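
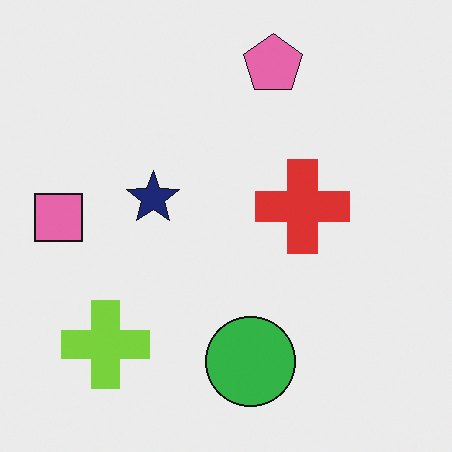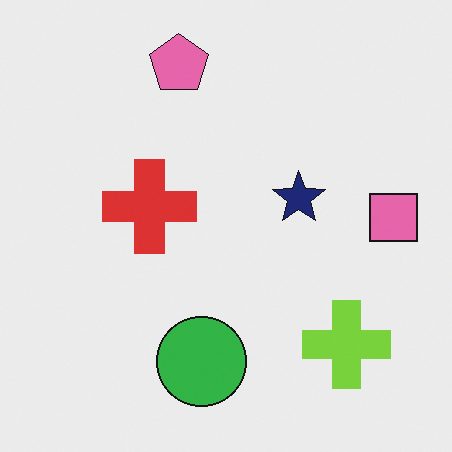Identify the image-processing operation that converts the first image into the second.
The second image is the first flipped horizontally (left ↔ right).

The pink square is in the left of the first image and the right of the second — shapes on opposite sides of the vertical midline have swapped in a mirror flip.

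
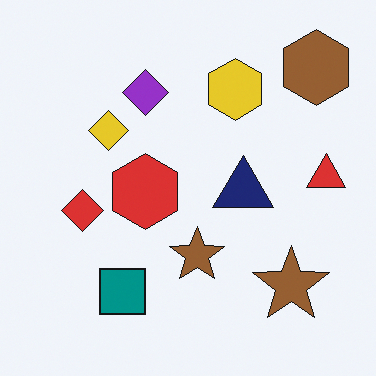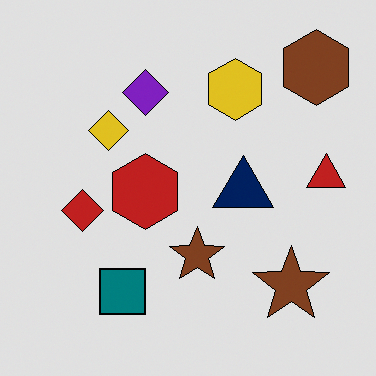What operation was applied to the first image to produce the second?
This is the original image posterized to a reduced palette.

Each flat color has snapped to a coarser quantized level — most visibly, the near-white background has dropped to a flat grey.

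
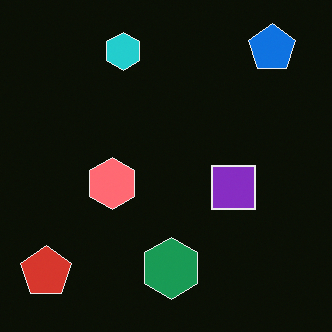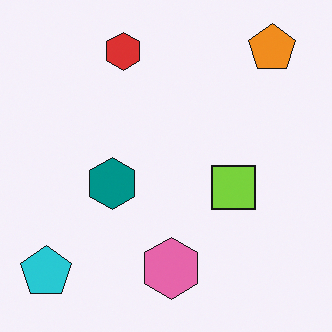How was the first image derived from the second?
This is the original image color-inverted (negative).

The light background has become dark and every shape's color is its complement — a photographic negative.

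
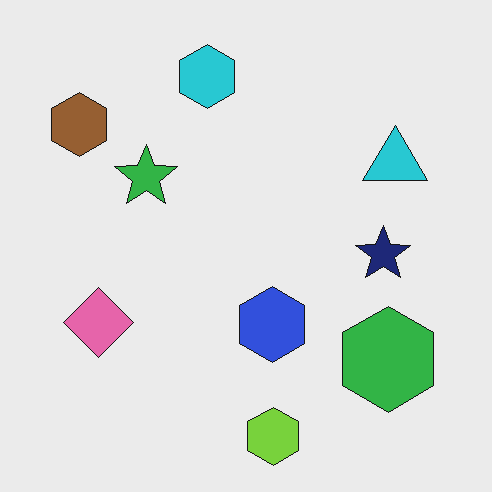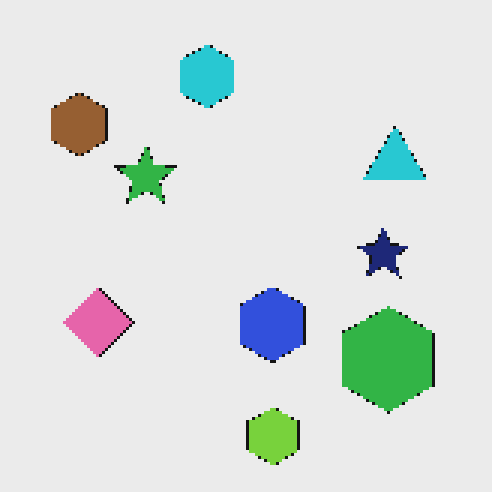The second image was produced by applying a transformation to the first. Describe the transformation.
The transformation is: lightly pixelated (a mild mosaic effect).

Shapes are reduced to large square blocks; fine edges and outlines are lost — a downscale-then-upscale (mosaic) effect.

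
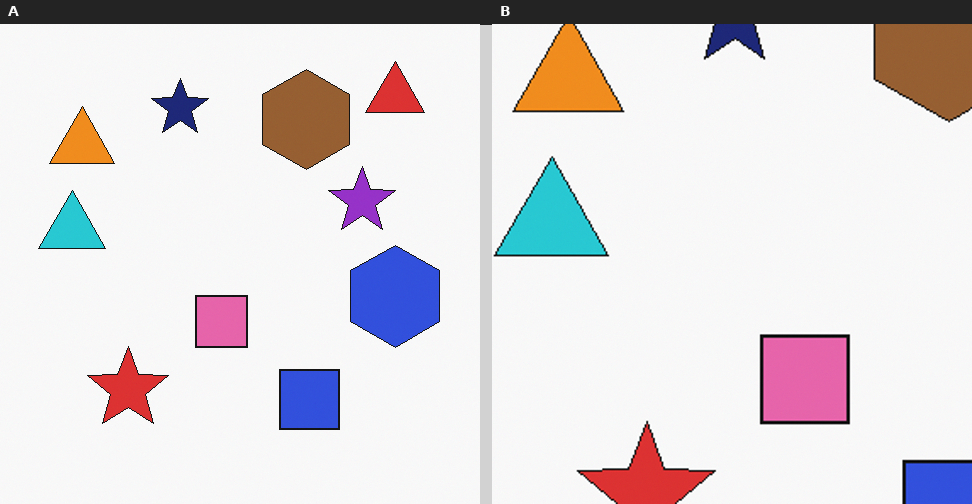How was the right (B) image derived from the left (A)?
This is the original image cropped tightly and scaled back up.

The visible shapes are larger and the field of view is narrower; shapes near the original edges may be partly or wholly outside the frame — a crop-and-rescale.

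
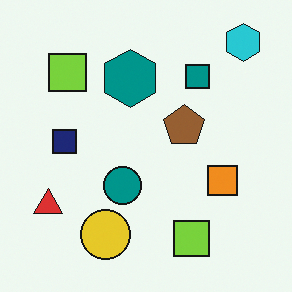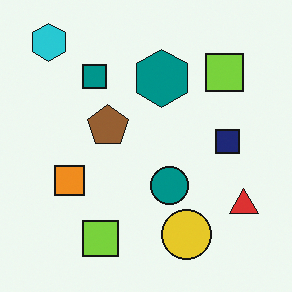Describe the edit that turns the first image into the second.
The second image is the first flipped horizontally (left ↔ right).

The red triangle is in the bottom-left of the first image and the bottom-right of the second — shapes on opposite sides of the vertical midline have swapped in a mirror flip.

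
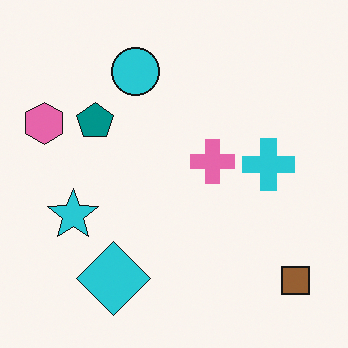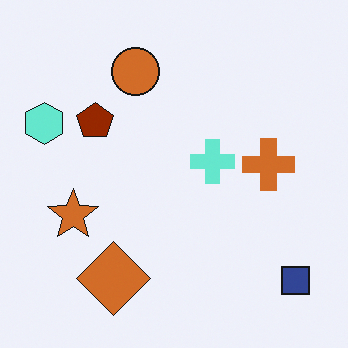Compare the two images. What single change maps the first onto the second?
The transformation is: hue-shifted through roughly half the color wheel.

Every shape's color has rotated by the same amount around the hue wheel — a uniform hue shift.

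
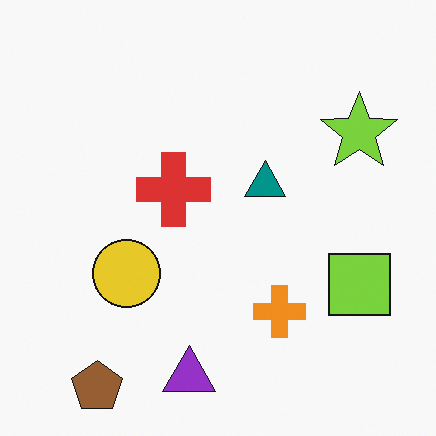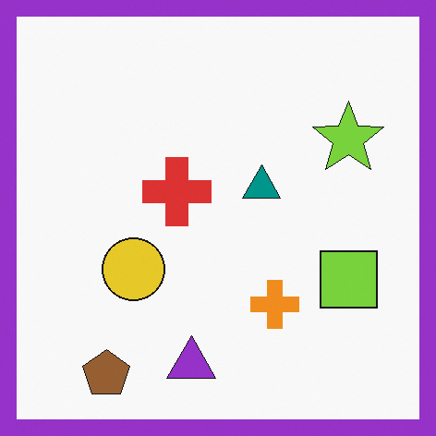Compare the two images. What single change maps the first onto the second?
The second image is the first framed with a purple border.

A solid purple frame runs around the edge of the second image, with the content slightly shrunk inside it.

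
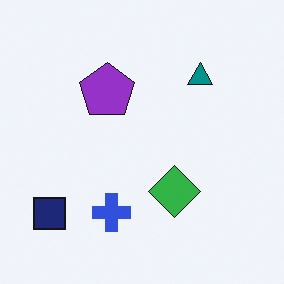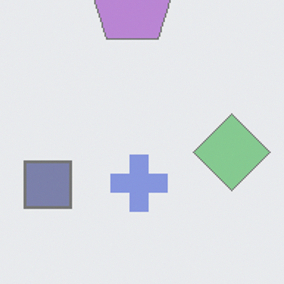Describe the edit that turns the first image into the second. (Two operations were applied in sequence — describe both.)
The second image is the first cropped to a modestly smaller region and rescaled, then washed out (contrast reduced).

The visible shapes are larger and the field of view is narrower; shapes near the original edges may be partly or wholly outside the frame — a crop-and-rescale. Tones are pushed toward mid-grey across the whole image — a global contrast change.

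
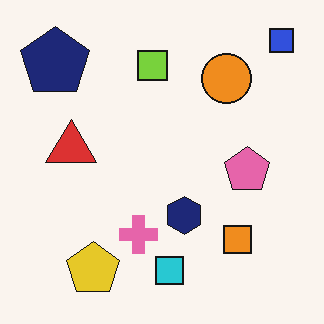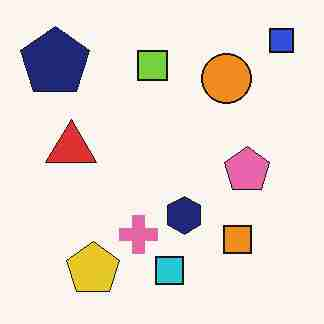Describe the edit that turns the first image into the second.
The transformation is: degraded with heavy JPEG compression.

Blocky 8×8 compression artifacts appear around shape edges and the flat background shows ringing — characteristic JPEG degradation.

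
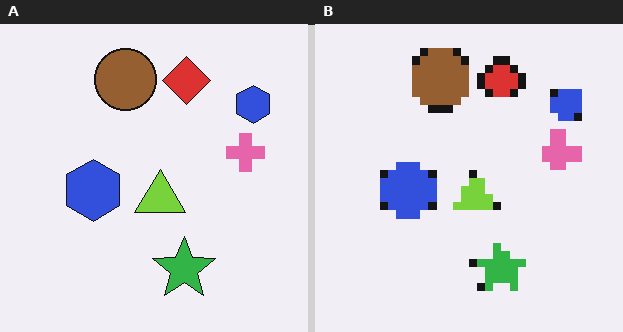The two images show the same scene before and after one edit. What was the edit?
Pixelated into visible square blocks.

Shapes are reduced to large square blocks; fine edges and outlines are lost — a downscale-then-upscale (mosaic) effect.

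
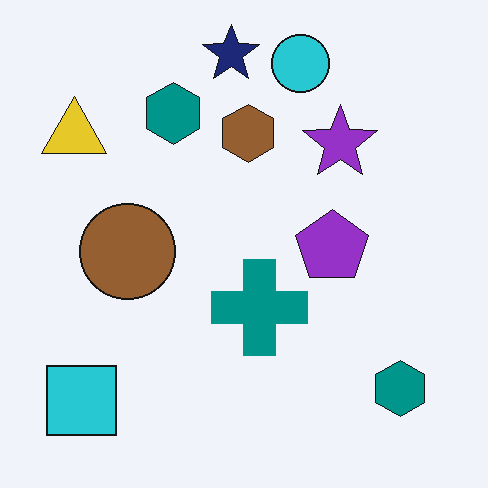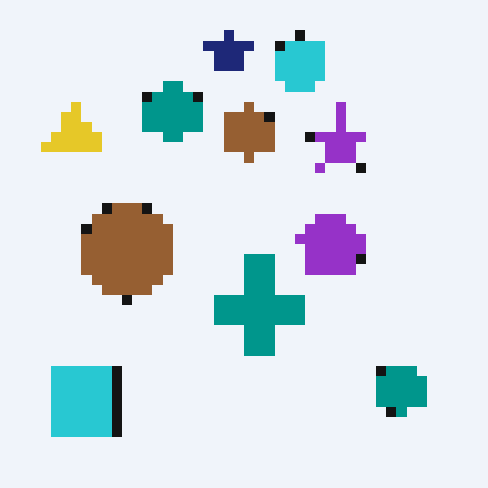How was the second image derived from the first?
The image was coarsely pixelated.

Shapes are reduced to large square blocks; fine edges and outlines are lost — a downscale-then-upscale (mosaic) effect.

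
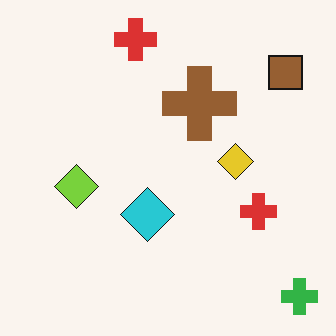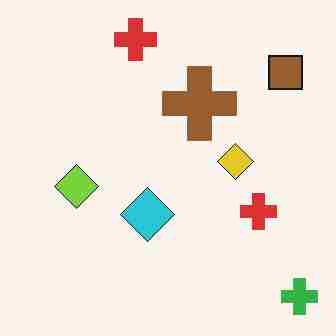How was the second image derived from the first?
The second image is the first degraded with heavy JPEG compression.

Blocky 8×8 compression artifacts appear around shape edges and the flat background shows ringing — characteristic JPEG degradation.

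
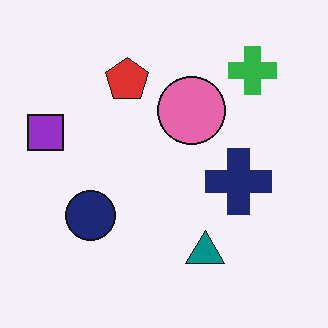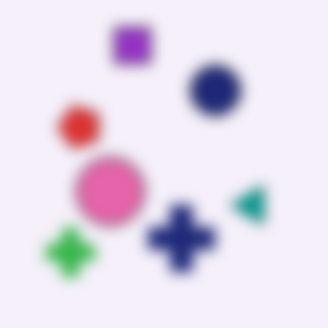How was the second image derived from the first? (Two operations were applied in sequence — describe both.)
The second image is the first transposed (reflected across the top-left ↔ bottom-right diagonal), then strongly gaussian-blurred.

Shapes have swapped their row and column positions — what was in the top-right is now in the bottom-left — a diagonal reflection. Shape edges and outlines are uniformly softened across the whole image.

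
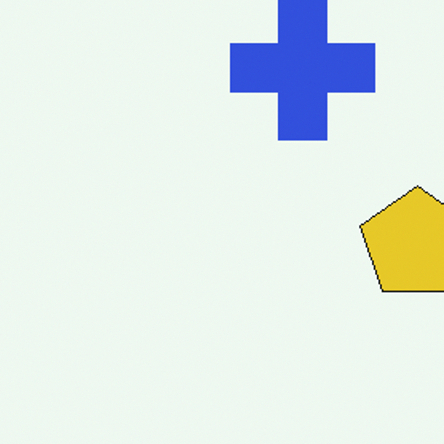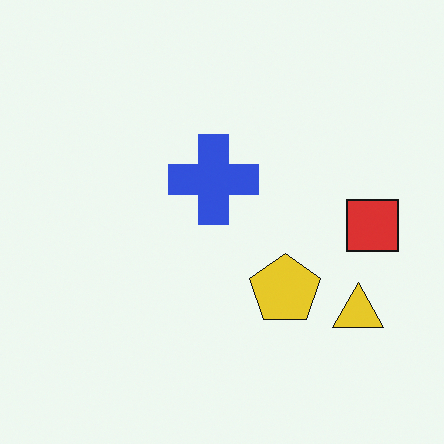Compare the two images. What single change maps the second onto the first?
Cropped to a modestly smaller region and rescaled.

The visible shapes are larger and the field of view is narrower; shapes near the original edges may be partly or wholly outside the frame — a crop-and-rescale.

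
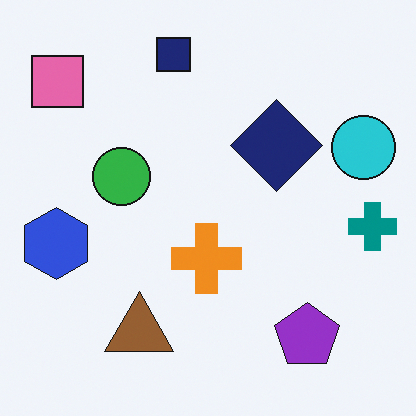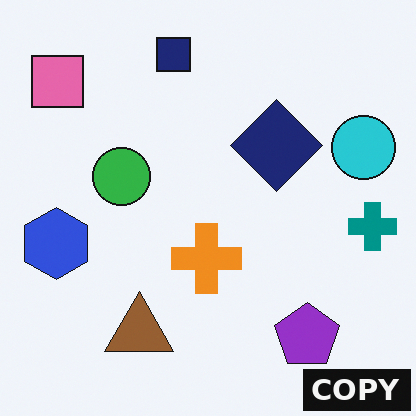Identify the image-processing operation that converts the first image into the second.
The second image is the first watermarked with the text "COPY" in the lower-right corner.

A dark label reading "COPY" appears in the lower-right corner.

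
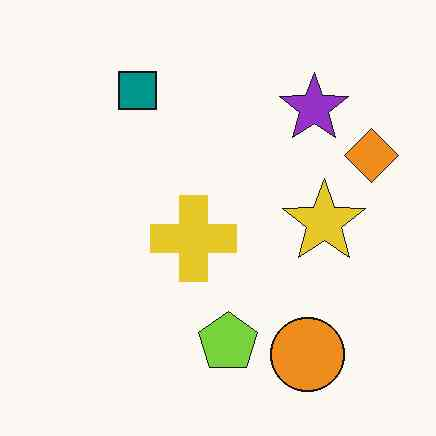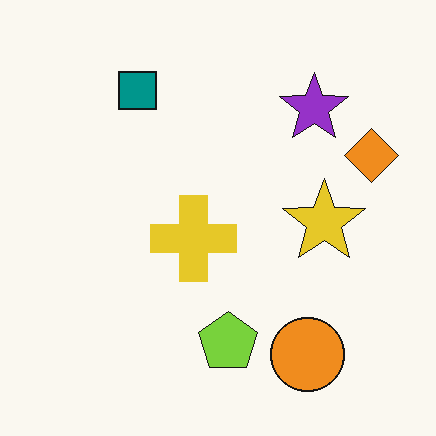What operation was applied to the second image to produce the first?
Given moderate JPEG compression.

Blocky 8×8 compression artifacts appear around shape edges and the flat background shows ringing — characteristic JPEG degradation.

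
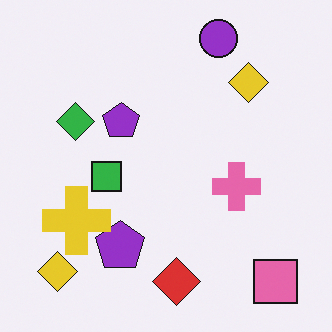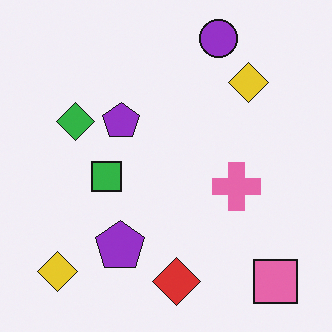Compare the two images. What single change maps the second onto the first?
Overlaid with an additional yellow cross.

A yellow cross appears in the first image that is absent from the second.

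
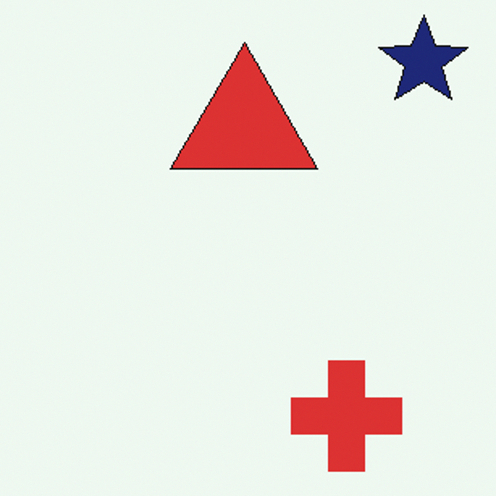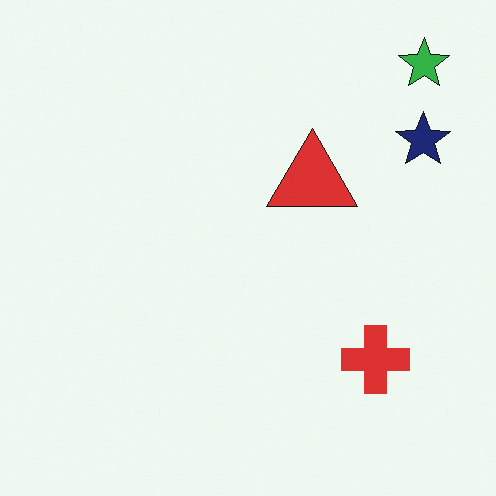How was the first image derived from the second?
The transformation is: cropped tightly and scaled back up.

The visible shapes are larger and the field of view is narrower; shapes near the original edges may be partly or wholly outside the frame — a crop-and-rescale.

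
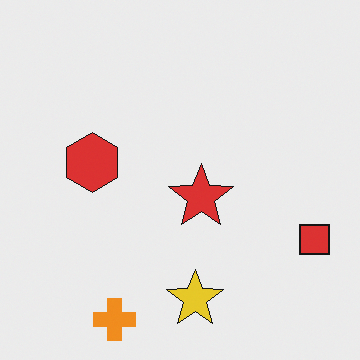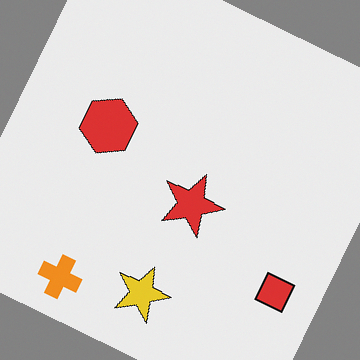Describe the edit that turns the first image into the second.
The second image is the first rotated clockwise by a clearly visible amount.

Every shape is tilted by the same angle and the image corners show triangular fill wedges — a whole-image rotation by a non-right angle.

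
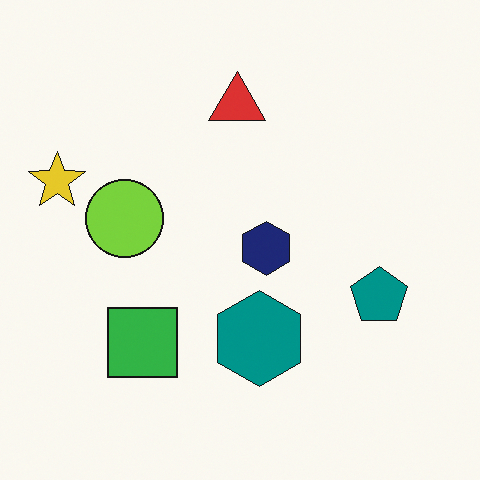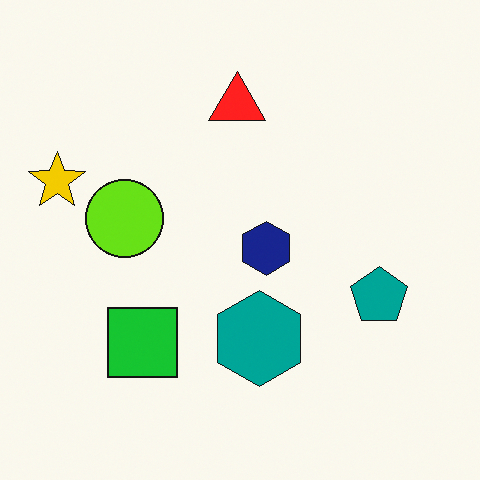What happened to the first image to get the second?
The image was slightly oversaturated.

All colors are more vivid — a global saturation change.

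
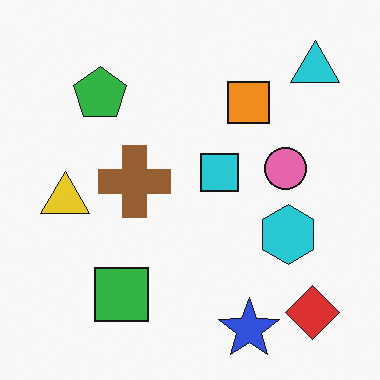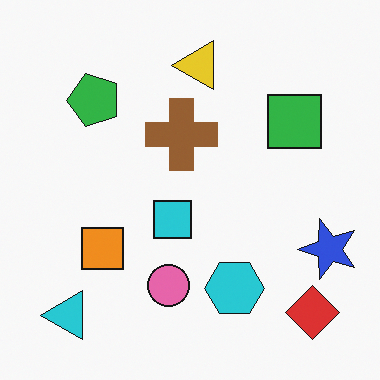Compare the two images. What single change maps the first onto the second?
Transposed (reflected across the top-left ↔ bottom-right diagonal).

Shapes have swapped their row and column positions — what was in the top-right is now in the bottom-left — a diagonal reflection.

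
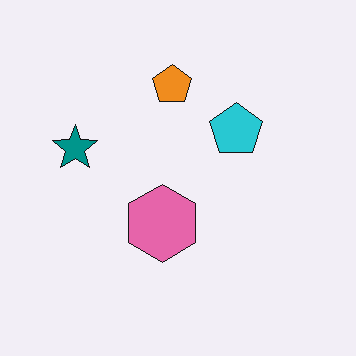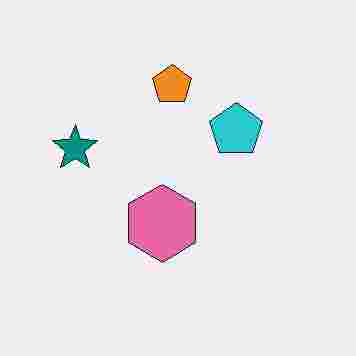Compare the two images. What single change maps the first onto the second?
The transformation is: heavily JPEG-compressed with obvious blocking artifacts.

Blocky 8×8 compression artifacts appear around shape edges and the flat background shows ringing — characteristic JPEG degradation.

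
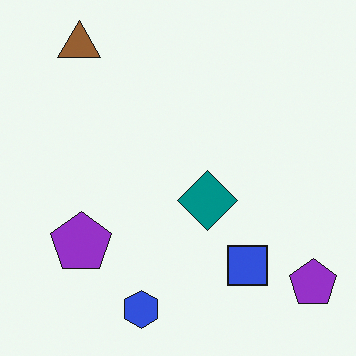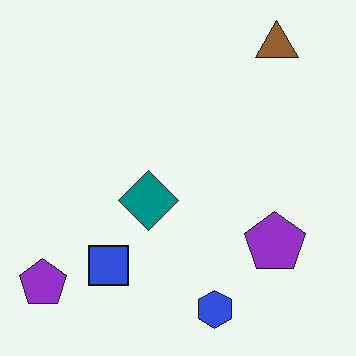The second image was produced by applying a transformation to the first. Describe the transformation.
The second image is the first flipped horizontally (left ↔ right).

The brown triangle is in the top-left of the first image and the top-right of the second — shapes on opposite sides of the vertical midline have swapped in a mirror flip.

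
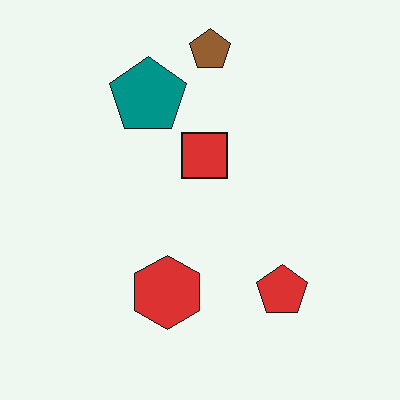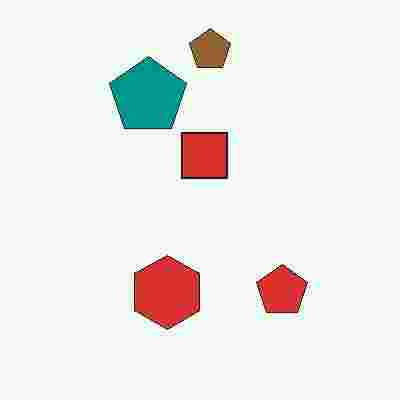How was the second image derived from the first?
The transformation is: degraded with heavy JPEG compression.

Blocky 8×8 compression artifacts appear around shape edges and the flat background shows ringing — characteristic JPEG degradation.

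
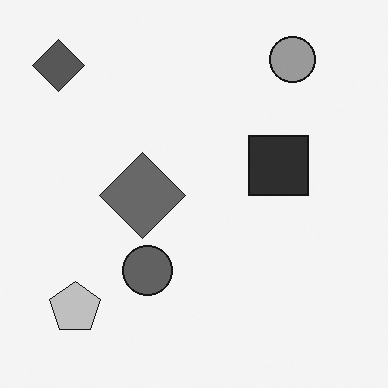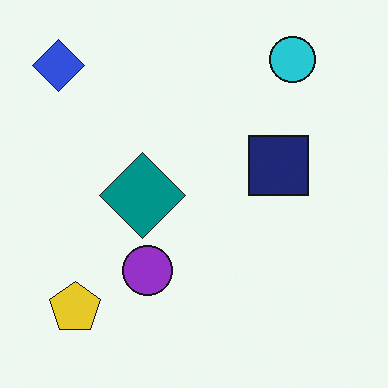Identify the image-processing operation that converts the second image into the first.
The transformation is: converted to grayscale.

All color is removed — every shape is now a shade of grey.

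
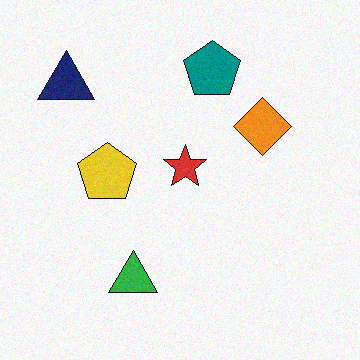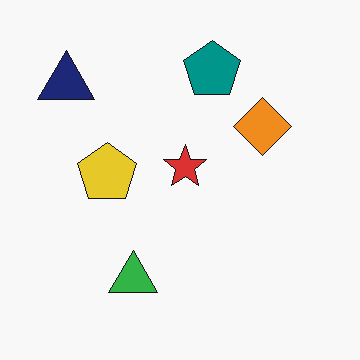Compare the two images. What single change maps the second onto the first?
The transformation is: degraded with subtle gaussian noise.

Random speckle covers the whole image, including the flat background.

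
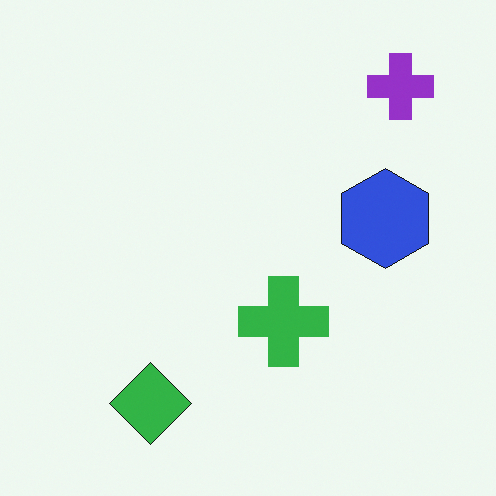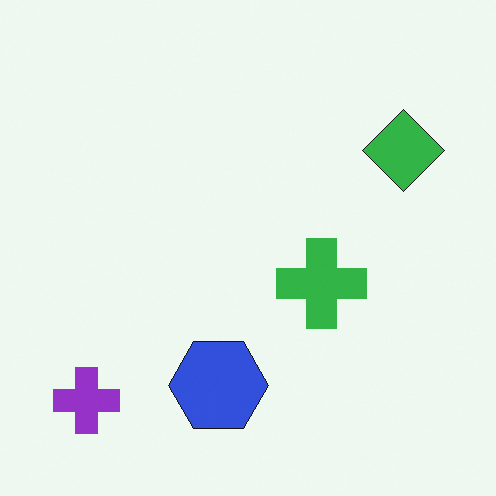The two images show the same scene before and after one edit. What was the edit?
The transformation is: transposed (reflected across the top-left ↔ bottom-right diagonal).

Shapes have swapped their row and column positions — what was in the top-right is now in the bottom-left — a diagonal reflection.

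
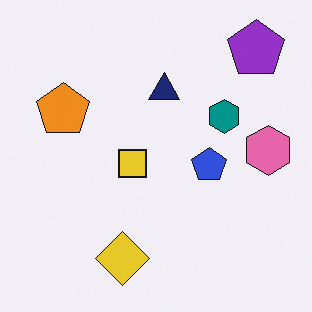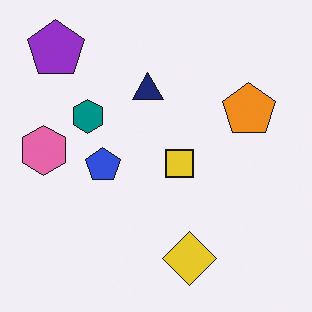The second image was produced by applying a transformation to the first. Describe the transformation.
It was flipped horizontally (left ↔ right).

The pink hexagon is in the right of the first image and the left of the second — shapes on opposite sides of the vertical midline have swapped in a mirror flip.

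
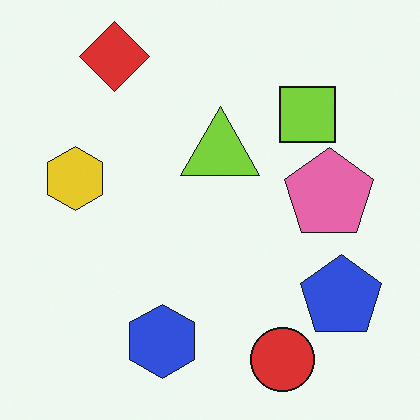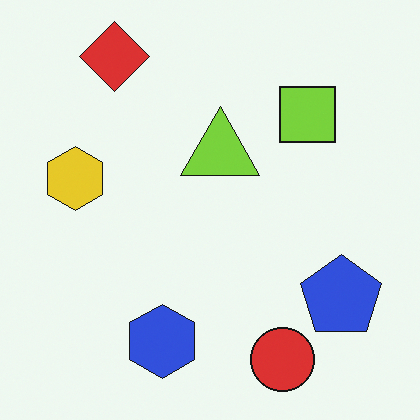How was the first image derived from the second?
The image was overlaid with an additional pink pentagon.

A pink pentagon appears in the first image that is absent from the second.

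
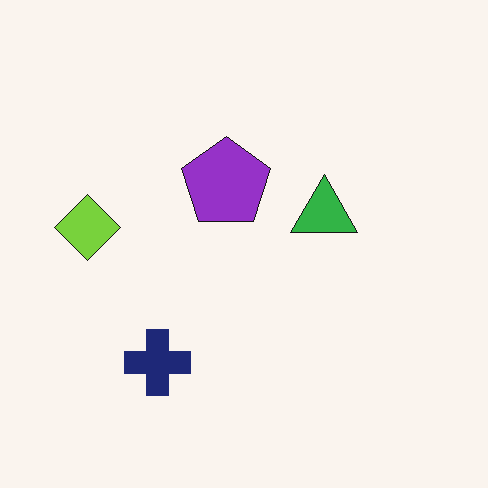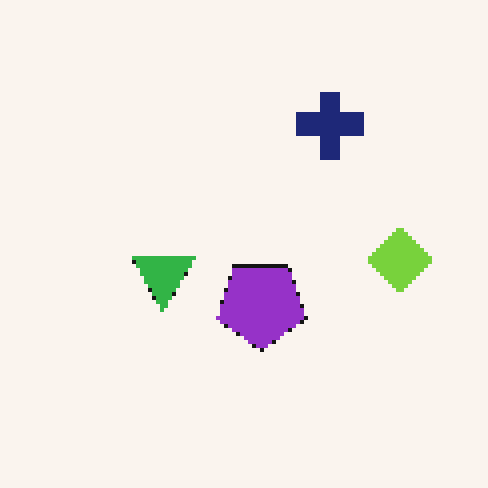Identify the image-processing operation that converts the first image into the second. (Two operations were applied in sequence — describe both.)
It was rotated 180°, then mildly pixelated.

The lime diamond sits in the left of the first image and the right of the second — consistent with a whole-image 180° rotation. Shapes are reduced to large square blocks; fine edges and outlines are lost — a downscale-then-upscale (mosaic) effect.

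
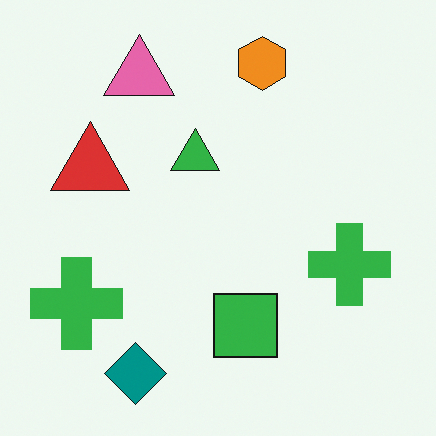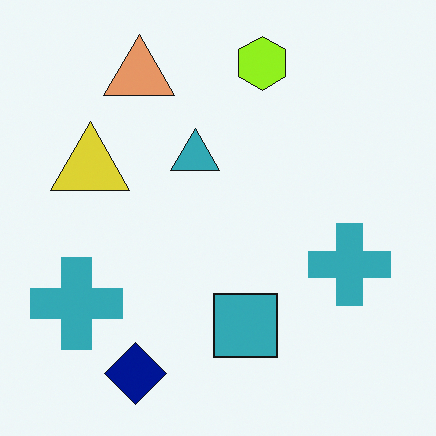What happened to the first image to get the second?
The second image is the first hue-shifted by a small amount.

Every shape's color has rotated by the same amount around the hue wheel — a uniform hue shift.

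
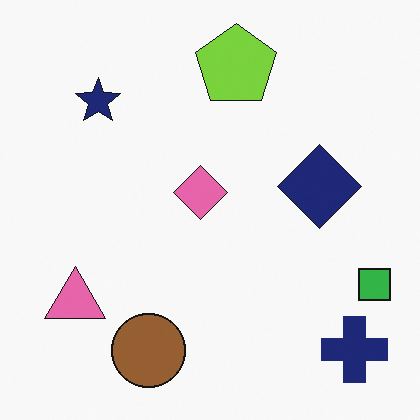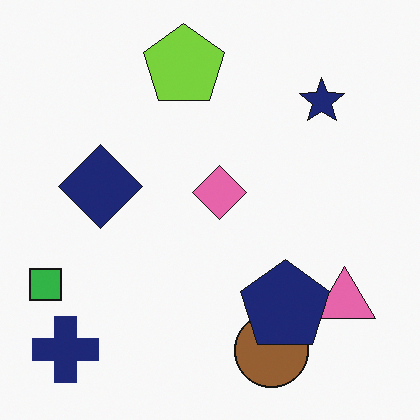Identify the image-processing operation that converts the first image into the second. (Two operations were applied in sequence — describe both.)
The image was flipped horizontally (left ↔ right), then overlaid with an additional navy pentagon.

The green square is in the bottom-right of the first image and the bottom-left of the second — shapes on opposite sides of the vertical midline have swapped in a mirror flip. A navy pentagon appears in the second image that is absent from the first.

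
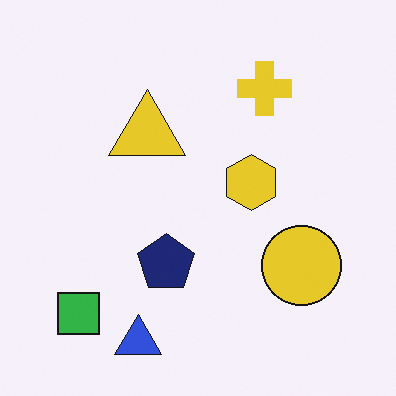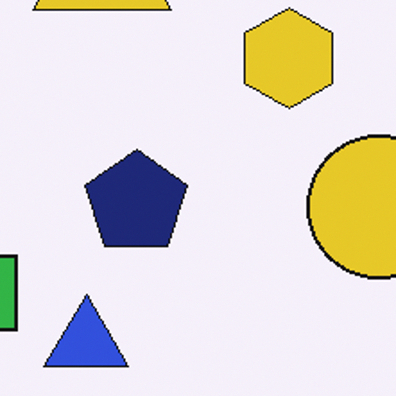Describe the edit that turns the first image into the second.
The transformation is: cropped tightly and scaled back up.

The visible shapes are larger and the field of view is narrower; shapes near the original edges may be partly or wholly outside the frame — a crop-and-rescale.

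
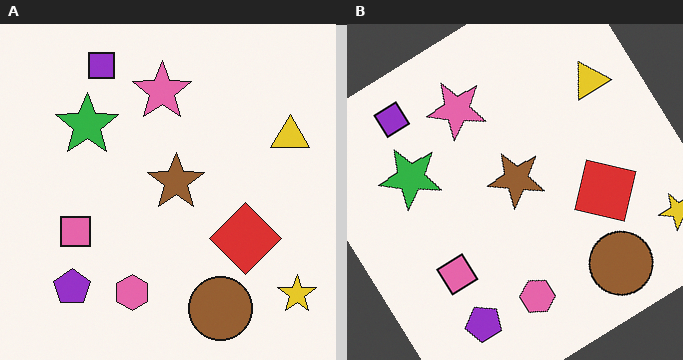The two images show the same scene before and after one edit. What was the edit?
The right (B) image is the left (A) rotated counter-clockwise by a large amount — several tens of degrees.

Every shape is tilted by the same angle and the image corners show triangular fill wedges — a whole-image rotation by a non-right angle.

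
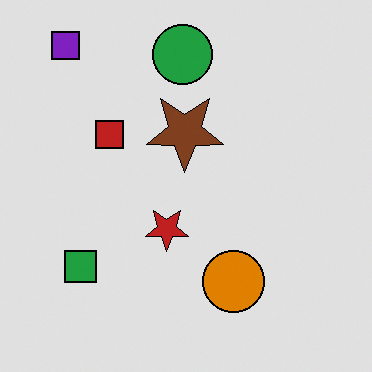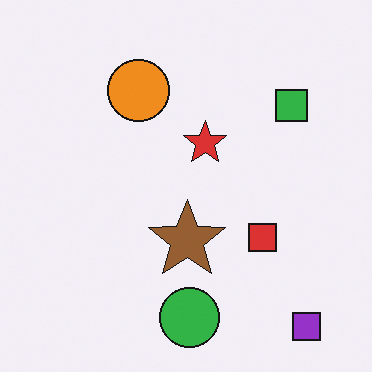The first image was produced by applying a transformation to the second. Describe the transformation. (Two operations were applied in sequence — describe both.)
It was rotated 180°, then posterized to a reduced palette.

The purple square sits in the bottom-right of the second image and the top-left of the first — consistent with a whole-image 180° rotation. Each flat color has snapped to a coarser quantized level — most visibly, the near-white background has dropped to a flat grey.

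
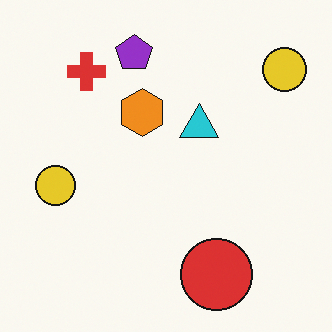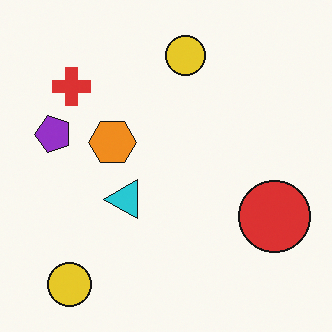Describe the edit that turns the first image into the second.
The second image is the first transposed (reflected across the top-left ↔ bottom-right diagonal).

Shapes have swapped their row and column positions — what was in the top-right is now in the bottom-left — a diagonal reflection.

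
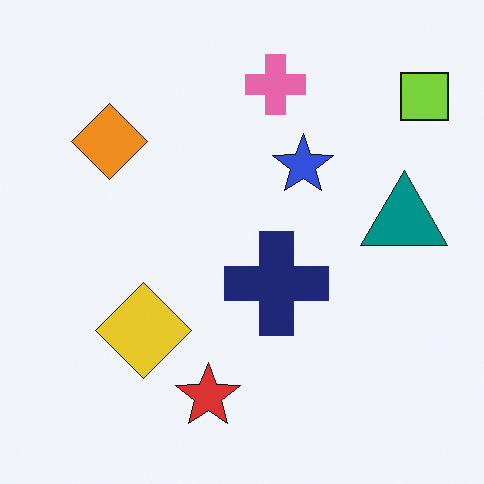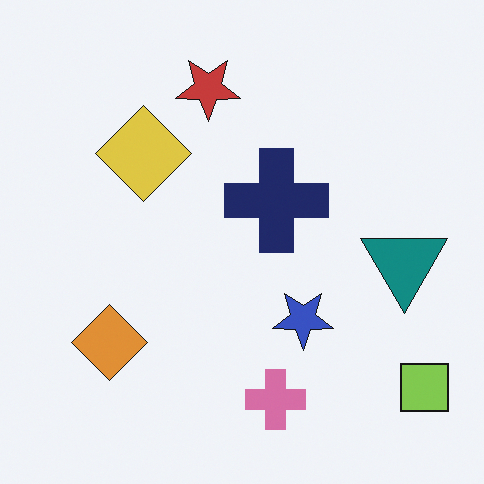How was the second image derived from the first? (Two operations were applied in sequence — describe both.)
Slightly desaturated, then flipped vertically (top ↔ bottom).

All colors are more muted and greyish — a global saturation change. The pink cross is in the top of the first image and the bottom of the second — shapes on opposite sides of the horizontal midline have swapped in a mirror flip.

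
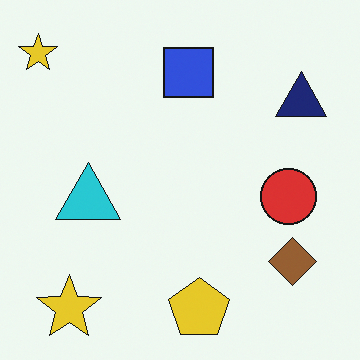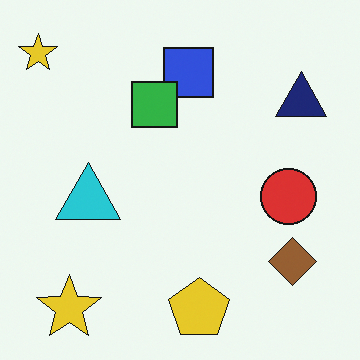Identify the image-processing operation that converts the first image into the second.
Overlaid with an additional green square.

A green square appears in the second image that is absent from the first.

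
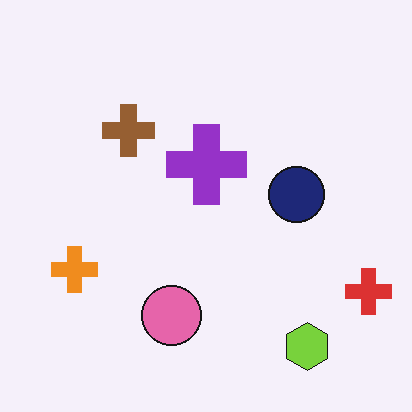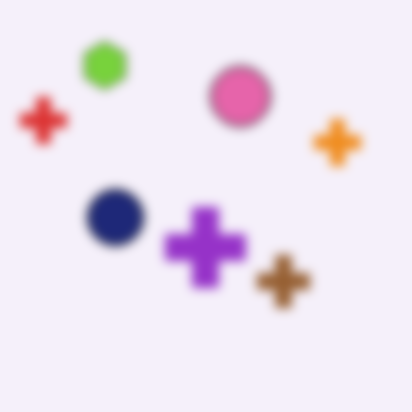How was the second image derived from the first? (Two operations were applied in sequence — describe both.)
This is the original image heavily blurred, then rotated 180°.

Shape edges and outlines are uniformly softened across the whole image. The red cross sits in the bottom-right of the first image and the top-left of the second — consistent with a whole-image 180° rotation.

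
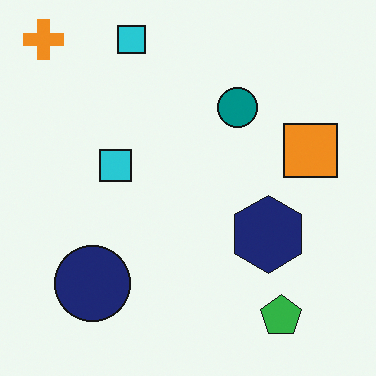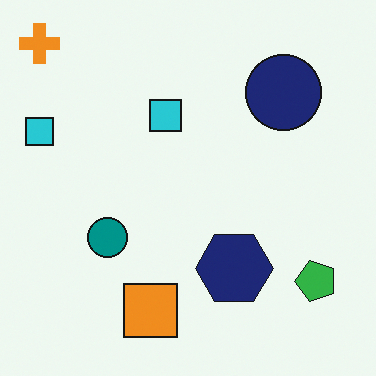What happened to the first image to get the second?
It was transposed (reflected across the top-left ↔ bottom-right diagonal).

Shapes have swapped their row and column positions — what was in the top-right is now in the bottom-left — a diagonal reflection.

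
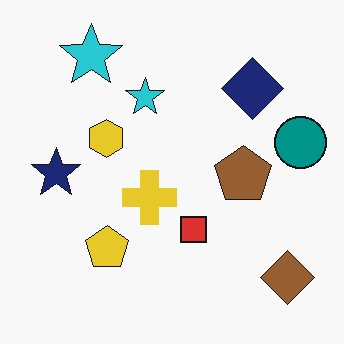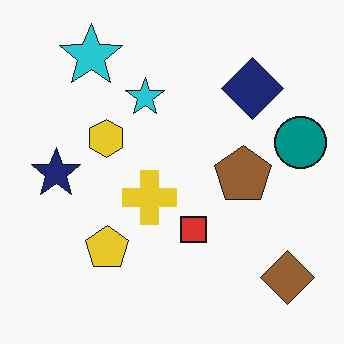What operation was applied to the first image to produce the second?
This is the original image JPEG-compressed with visible artifacts.

Blocky 8×8 compression artifacts appear around shape edges and the flat background shows ringing — characteristic JPEG degradation.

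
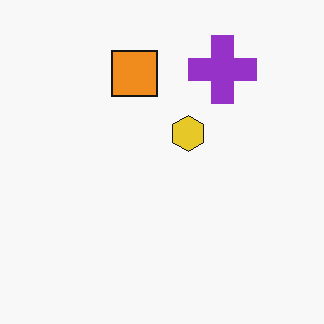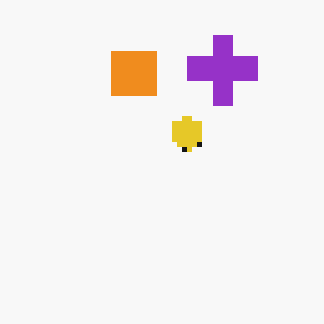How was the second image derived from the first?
Lightly pixelated (a mild mosaic effect).

Shapes are reduced to large square blocks; fine edges and outlines are lost — a downscale-then-upscale (mosaic) effect.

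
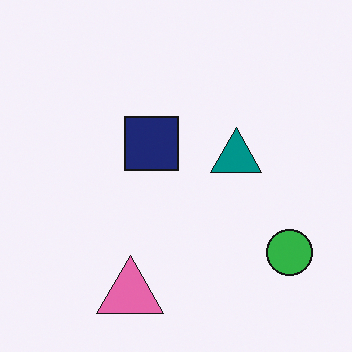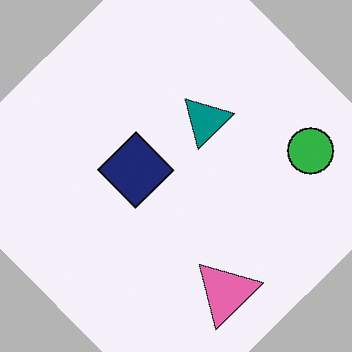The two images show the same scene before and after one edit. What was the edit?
The transformation is: rotated counter-clockwise by a large amount — several tens of degrees.

Every shape is tilted by the same angle and the image corners show triangular fill wedges — a whole-image rotation by a non-right angle.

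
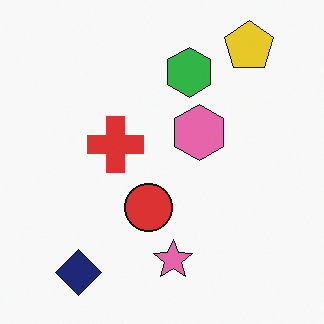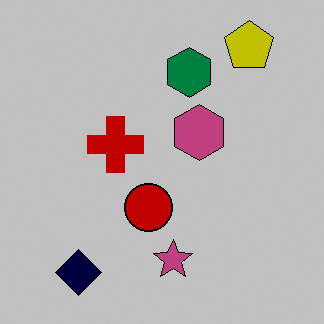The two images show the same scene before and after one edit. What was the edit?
The second image is the first heavily posterized to just a handful of flat colors.

Each flat color has snapped to a coarser quantized level — most visibly, the near-white background has dropped to a flat grey.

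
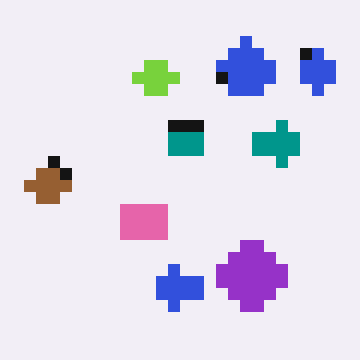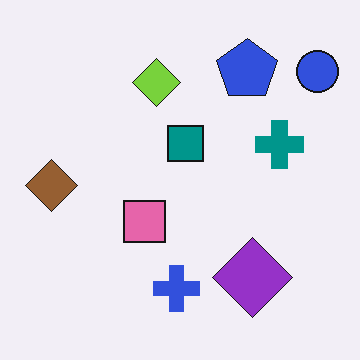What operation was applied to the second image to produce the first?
Heavily pixelated into large blocks.

Shapes are reduced to large square blocks; fine edges and outlines are lost — a downscale-then-upscale (mosaic) effect.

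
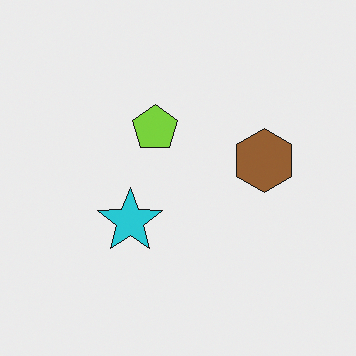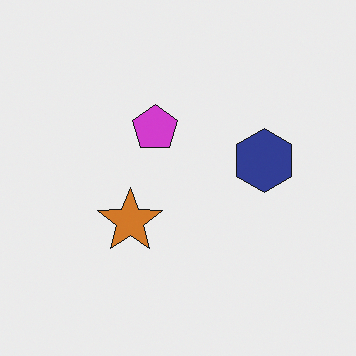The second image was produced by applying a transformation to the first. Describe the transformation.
Hue-shifted by a large amount.

Every shape's color has rotated by the same amount around the hue wheel — a uniform hue shift.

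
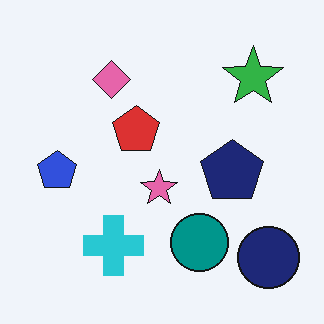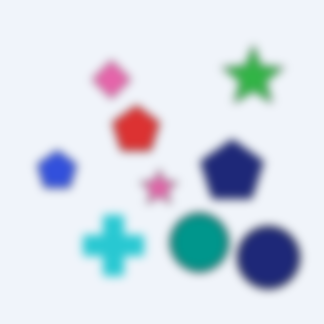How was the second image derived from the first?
Noticeably gaussian-blurred.

Shape edges and outlines are uniformly softened across the whole image.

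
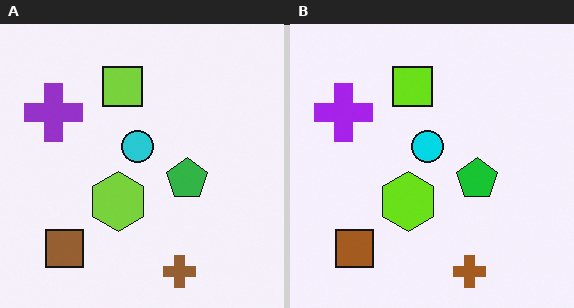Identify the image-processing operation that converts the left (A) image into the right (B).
Slightly oversaturated.

All colors are more vivid — a global saturation change.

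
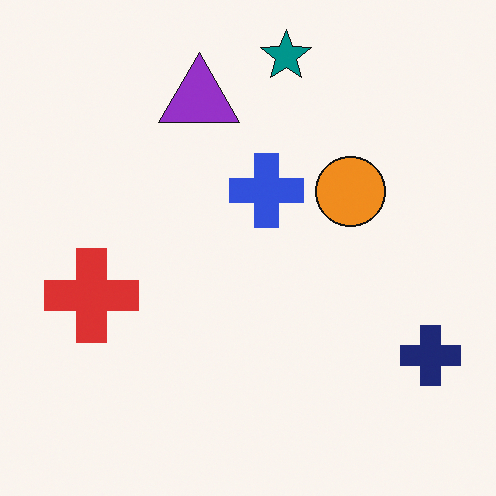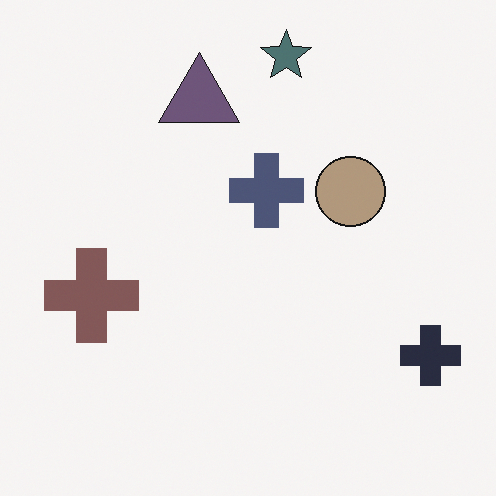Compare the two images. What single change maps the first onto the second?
Made much more muted (saturation change).

All colors are more muted and greyish — a global saturation change.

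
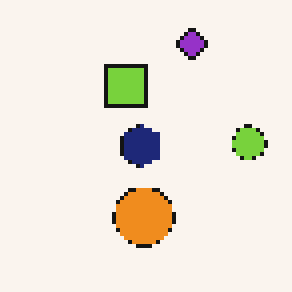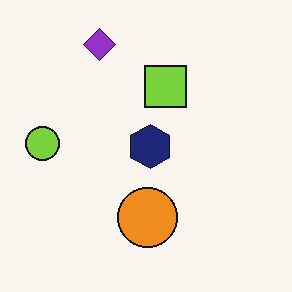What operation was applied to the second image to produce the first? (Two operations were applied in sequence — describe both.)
The first image is the second flipped horizontally (left ↔ right), then mildly pixelated.

The lime circle is in the left of the second image and the right of the first — shapes on opposite sides of the vertical midline have swapped in a mirror flip. Shapes are reduced to large square blocks; fine edges and outlines are lost — a downscale-then-upscale (mosaic) effect.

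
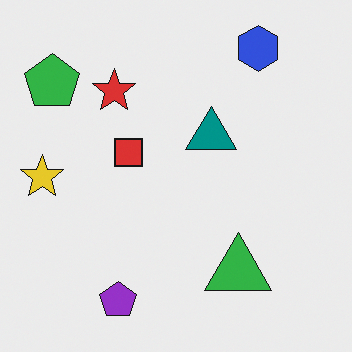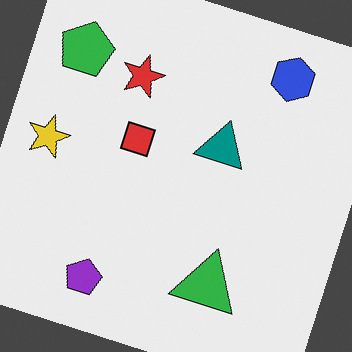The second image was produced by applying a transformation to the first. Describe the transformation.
This is the original image rotated clockwise by a moderate amount.

Every shape is tilted by the same angle and the image corners show triangular fill wedges — a whole-image rotation by a non-right angle.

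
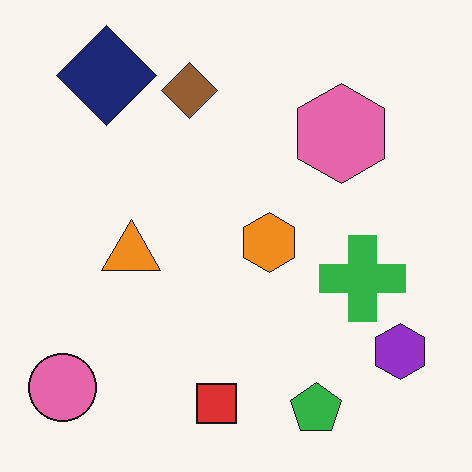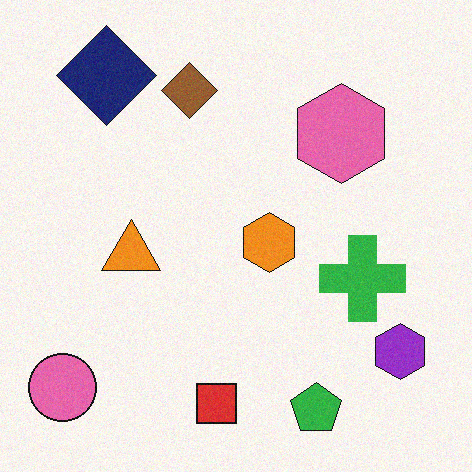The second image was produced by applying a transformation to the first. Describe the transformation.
The transformation is: degraded with a light layer of grain.

Random speckle covers the whole image, including the flat background.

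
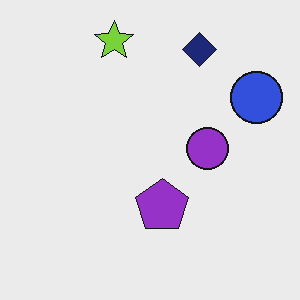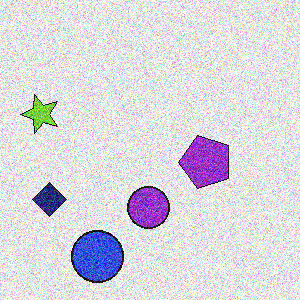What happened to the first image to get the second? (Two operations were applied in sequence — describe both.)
Transposed (reflected across the top-left ↔ bottom-right diagonal), then degraded with a thick layer of grain.

Shapes have swapped their row and column positions — what was in the top-right is now in the bottom-left — a diagonal reflection. Random speckle covers the whole image, including the flat background.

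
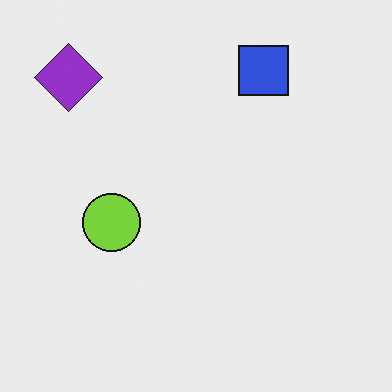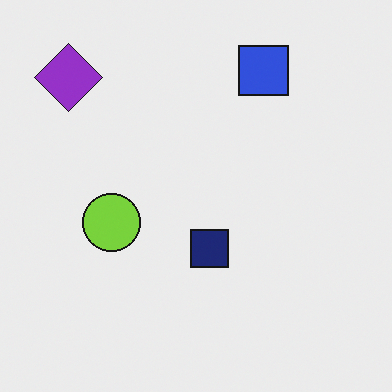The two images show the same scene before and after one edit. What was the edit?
The transformation is: overlaid with an additional navy square.

A navy square appears in the second image that is absent from the first.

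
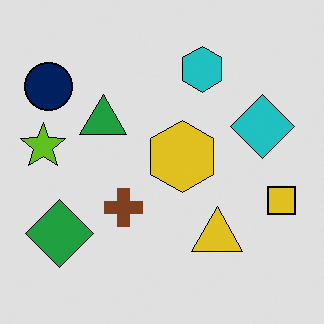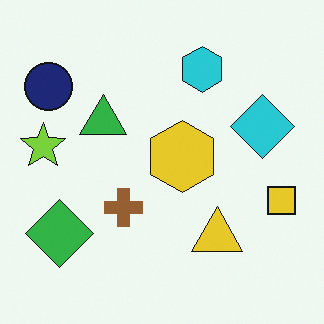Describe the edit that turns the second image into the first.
The transformation is: moderately posterized.

Each flat color has snapped to a coarser quantized level — most visibly, the near-white background has dropped to a flat grey.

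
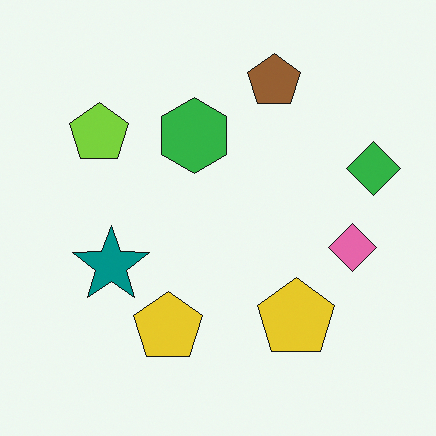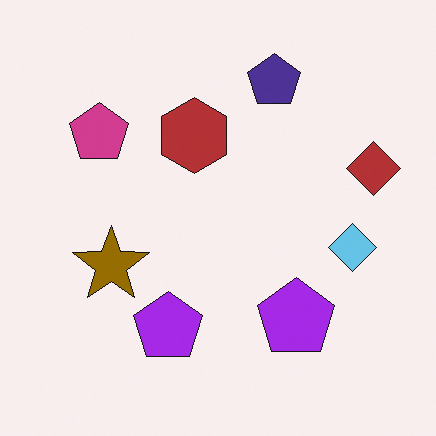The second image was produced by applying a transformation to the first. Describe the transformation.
The image was hue-shifted by a large amount.

Every shape's color has rotated by the same amount around the hue wheel — a uniform hue shift.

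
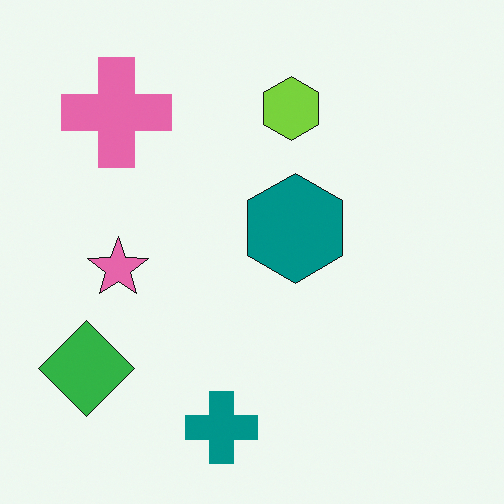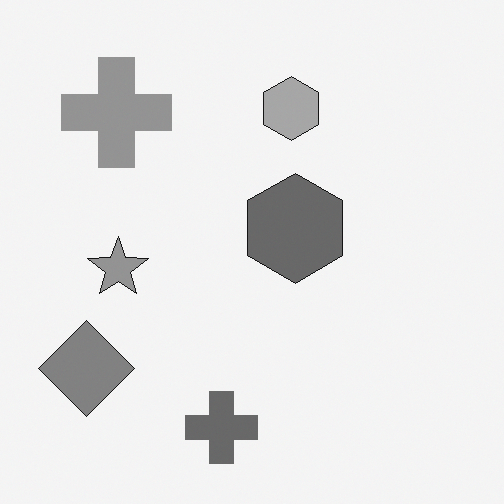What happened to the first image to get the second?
Converted to grayscale.

All color is removed — every shape is now a shade of grey.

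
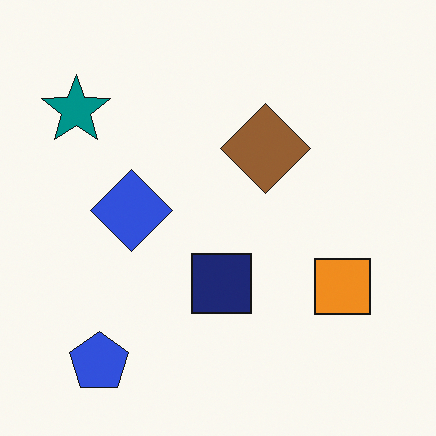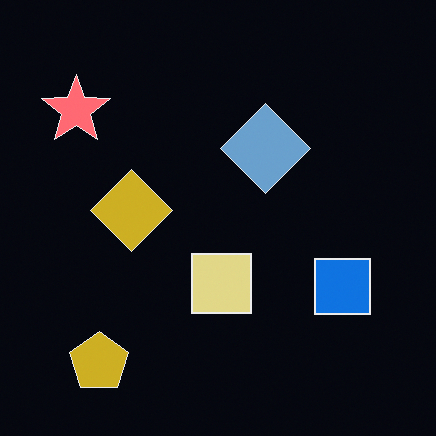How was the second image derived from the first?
Color-inverted (negative).

The light background has become dark and every shape's color is its complement — a photographic negative.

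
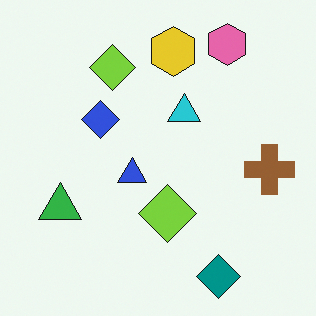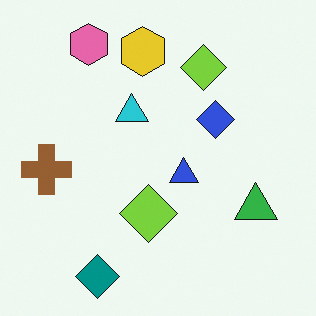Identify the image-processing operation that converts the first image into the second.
The transformation is: flipped horizontally (left ↔ right).

The brown cross is in the right of the first image and the left of the second — shapes on opposite sides of the vertical midline have swapped in a mirror flip.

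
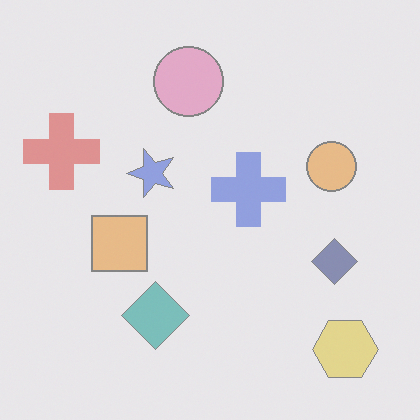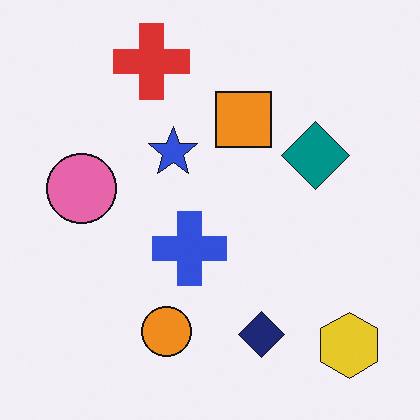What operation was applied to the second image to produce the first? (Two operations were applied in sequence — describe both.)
The transformation is: transposed (reflected across the top-left ↔ bottom-right diagonal), then washed out (contrast reduced).

Shapes have swapped their row and column positions — what was in the top-right is now in the bottom-left — a diagonal reflection. Tones are pushed toward mid-grey across the whole image — a global contrast change.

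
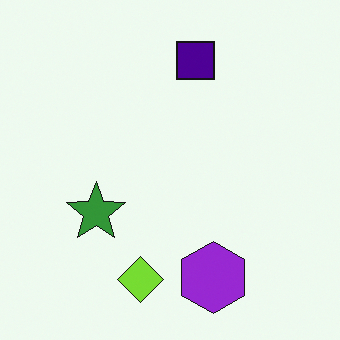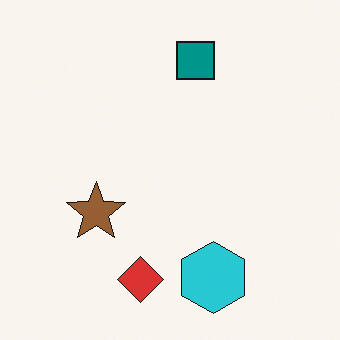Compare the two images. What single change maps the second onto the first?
Hue-shifted through roughly a third of the color wheel.

Every shape's color has rotated by the same amount around the hue wheel — a uniform hue shift.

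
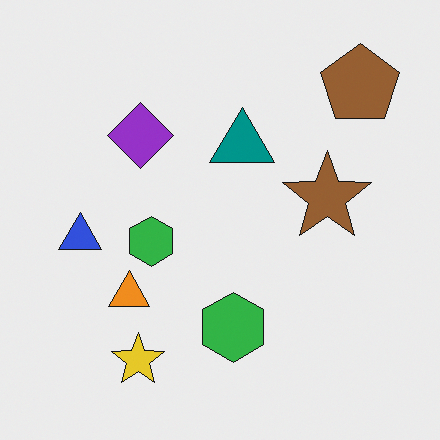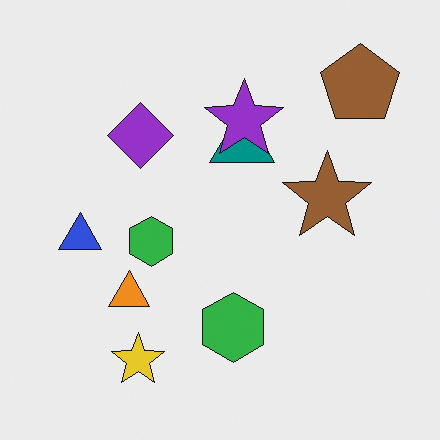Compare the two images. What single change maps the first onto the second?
The transformation is: overlaid with an additional purple star.

A purple star appears in the second image that is absent from the first.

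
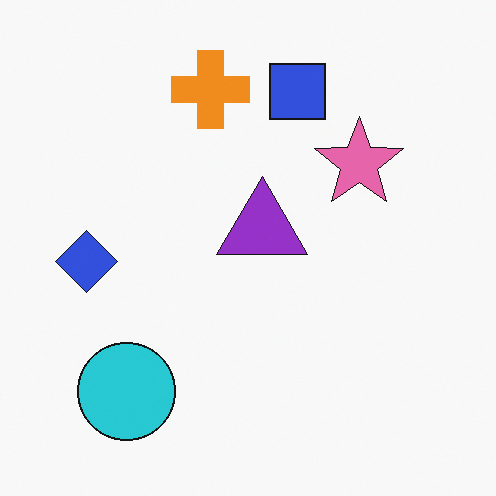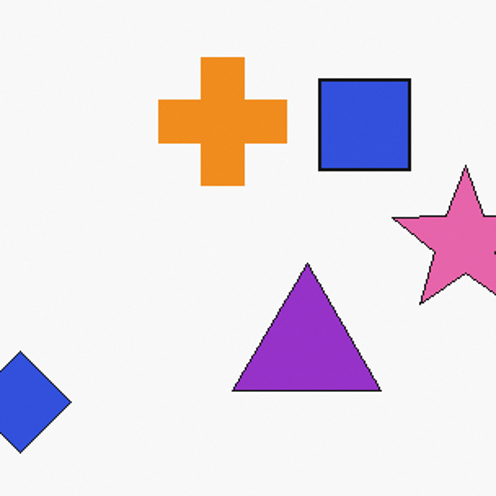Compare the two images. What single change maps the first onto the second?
The transformation is: cropped to a noticeably smaller region and rescaled.

The visible shapes are larger and the field of view is narrower; shapes near the original edges may be partly or wholly outside the frame — a crop-and-rescale.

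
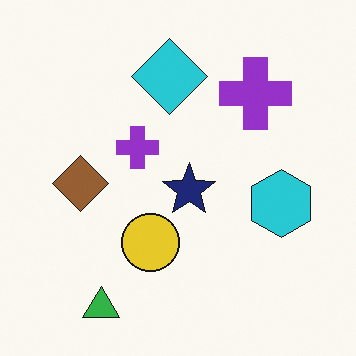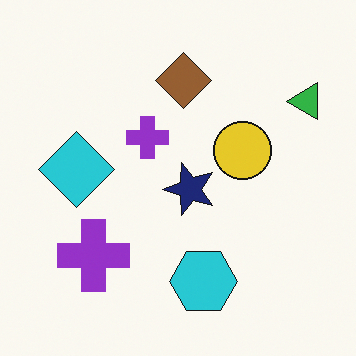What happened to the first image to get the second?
Transposed (reflected across the top-left ↔ bottom-right diagonal).

Shapes have swapped their row and column positions — what was in the top-right is now in the bottom-left — a diagonal reflection.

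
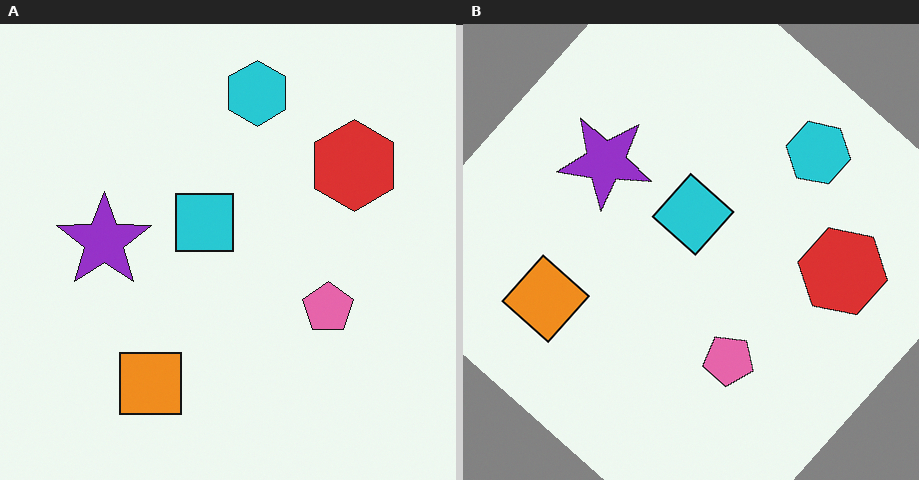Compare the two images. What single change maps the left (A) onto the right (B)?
The image was rotated clockwise by a large amount — several tens of degrees.

Every shape is tilted by the same angle and the image corners show triangular fill wedges — a whole-image rotation by a non-right angle.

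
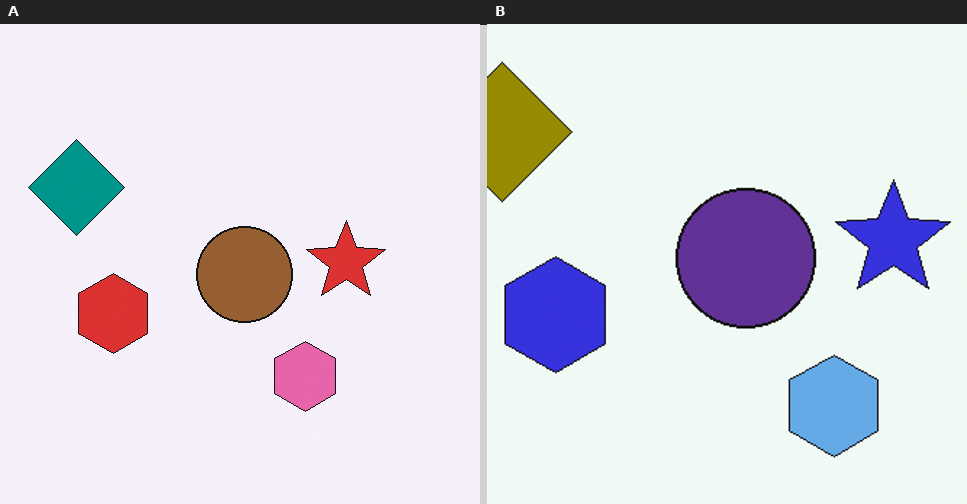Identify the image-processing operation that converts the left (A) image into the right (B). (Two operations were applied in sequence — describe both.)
The right (B) image is the left (A) hue-shifted by a large amount, then cropped to a modestly smaller region and rescaled.

Every shape's color has rotated by the same amount around the hue wheel — a uniform hue shift. The visible shapes are larger and the field of view is narrower; shapes near the original edges may be partly or wholly outside the frame — a crop-and-rescale.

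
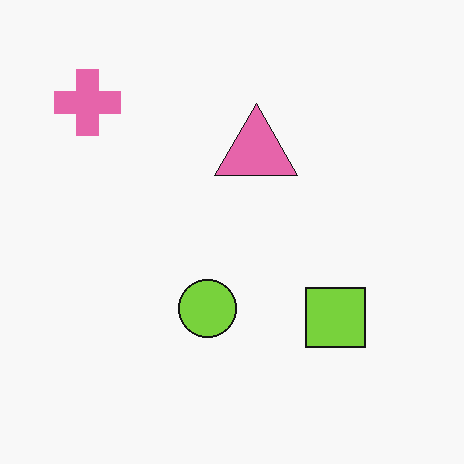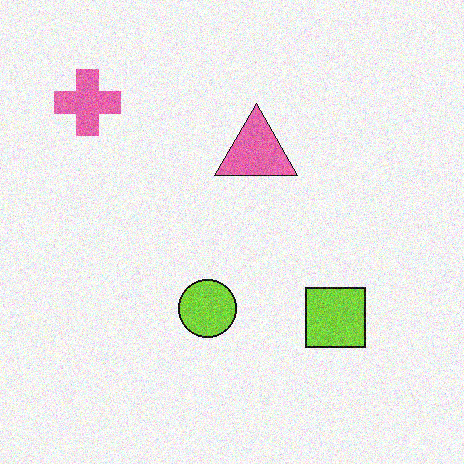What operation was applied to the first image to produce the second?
It was degraded with moderate additive noise.

Random speckle covers the whole image, including the flat background.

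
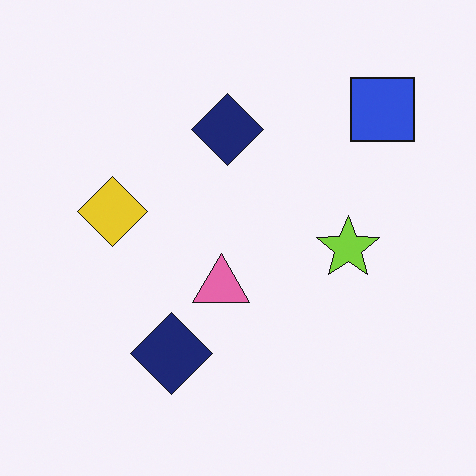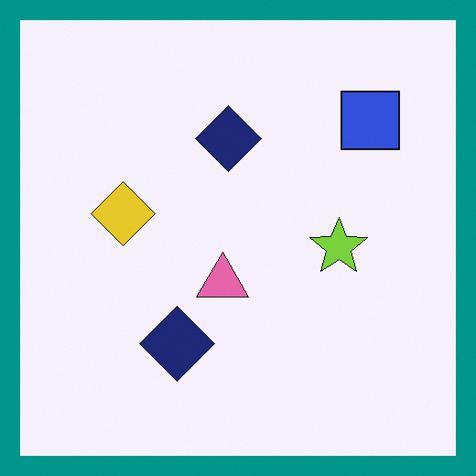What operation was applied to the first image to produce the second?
The second image is the first framed with a teal border.

A solid teal frame runs around the edge of the second image, with the content slightly shrunk inside it.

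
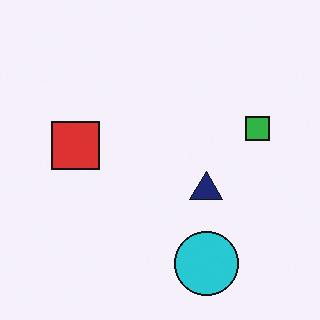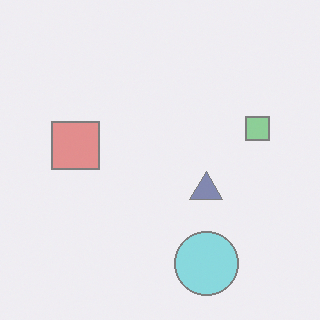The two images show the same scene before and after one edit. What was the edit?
The image was washed out (contrast reduced).

Tones are pushed toward mid-grey across the whole image — a global contrast change.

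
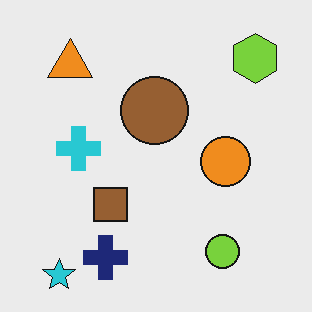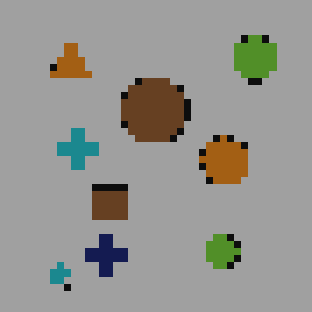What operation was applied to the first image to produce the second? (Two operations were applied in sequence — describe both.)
The image was noticeably darkened, then pixelated into visible square blocks.

Every pixel — background and shapes alike — is uniformly darkened. Shapes are reduced to large square blocks; fine edges and outlines are lost — a downscale-then-upscale (mosaic) effect.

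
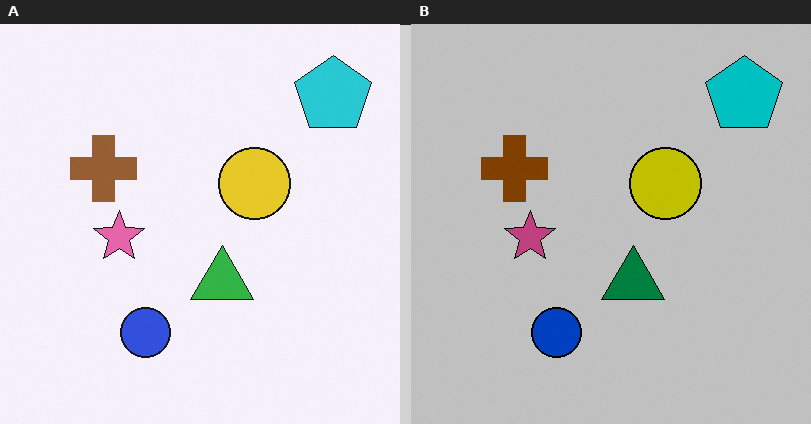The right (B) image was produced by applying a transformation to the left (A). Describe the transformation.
This is the original image aggressively posterized.

Each flat color has snapped to a coarser quantized level — most visibly, the near-white background has dropped to a flat grey.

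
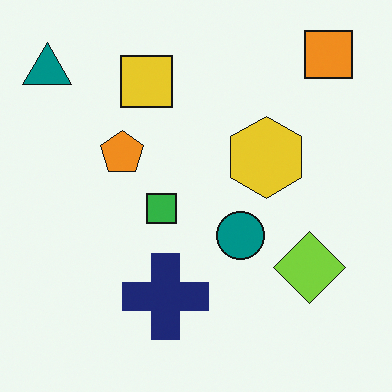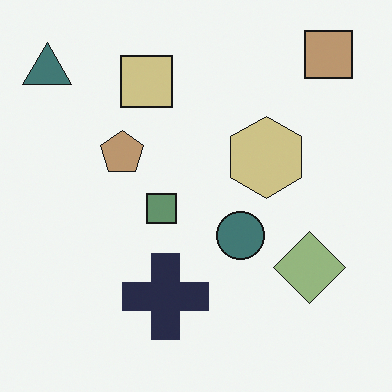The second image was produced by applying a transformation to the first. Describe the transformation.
This is the original image made much more muted (saturation change).

All colors are more muted and greyish — a global saturation change.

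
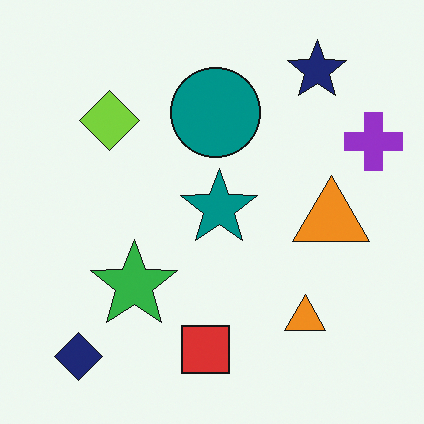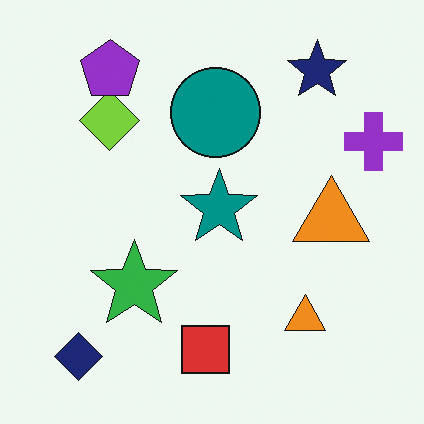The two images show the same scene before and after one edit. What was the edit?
The image was overlaid with an additional purple pentagon.

A purple pentagon appears in the second image that is absent from the first.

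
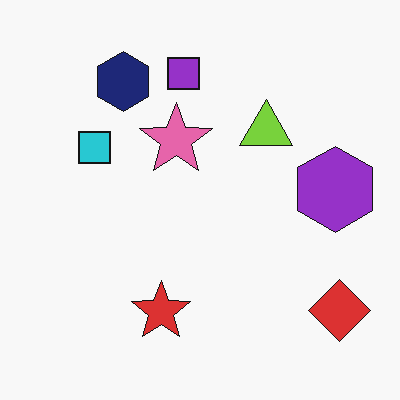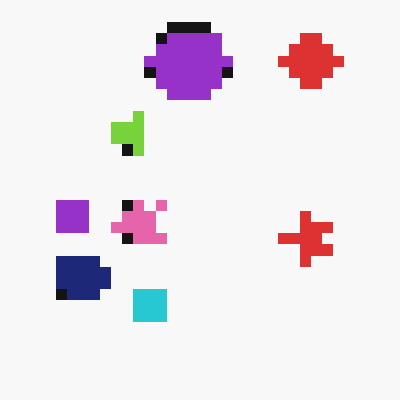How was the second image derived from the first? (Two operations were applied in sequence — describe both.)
The image was heavily pixelated into large blocks, then rotated 90° counter-clockwise.

Shapes are reduced to large square blocks; fine edges and outlines are lost — a downscale-then-upscale (mosaic) effect. The red diamond sits in the bottom-right of the first image and the top-right of the second — consistent with a whole-image 90° counter-clockwise rotation.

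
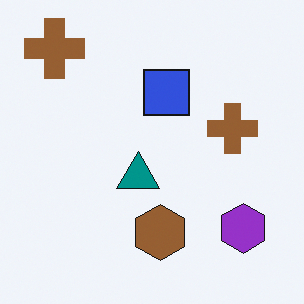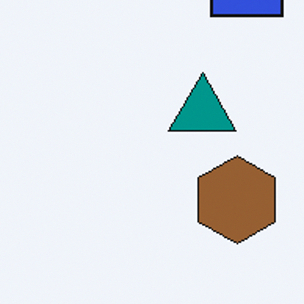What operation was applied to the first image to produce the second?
The second image is the first cropped to a modestly smaller region and rescaled.

The visible shapes are larger and the field of view is narrower; shapes near the original edges may be partly or wholly outside the frame — a crop-and-rescale.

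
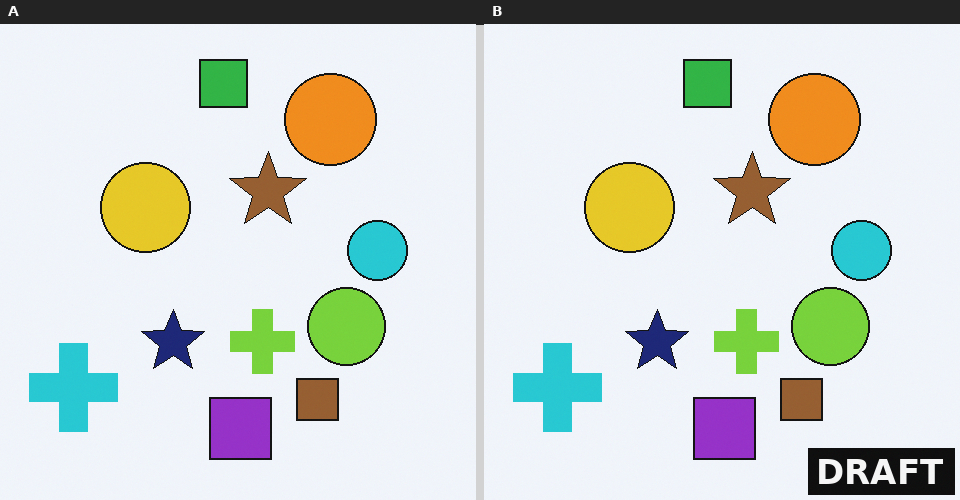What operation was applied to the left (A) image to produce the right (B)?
It was watermarked with the text "DRAFT" in the lower-right corner.

A dark label reading "DRAFT" appears in the lower-right corner.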